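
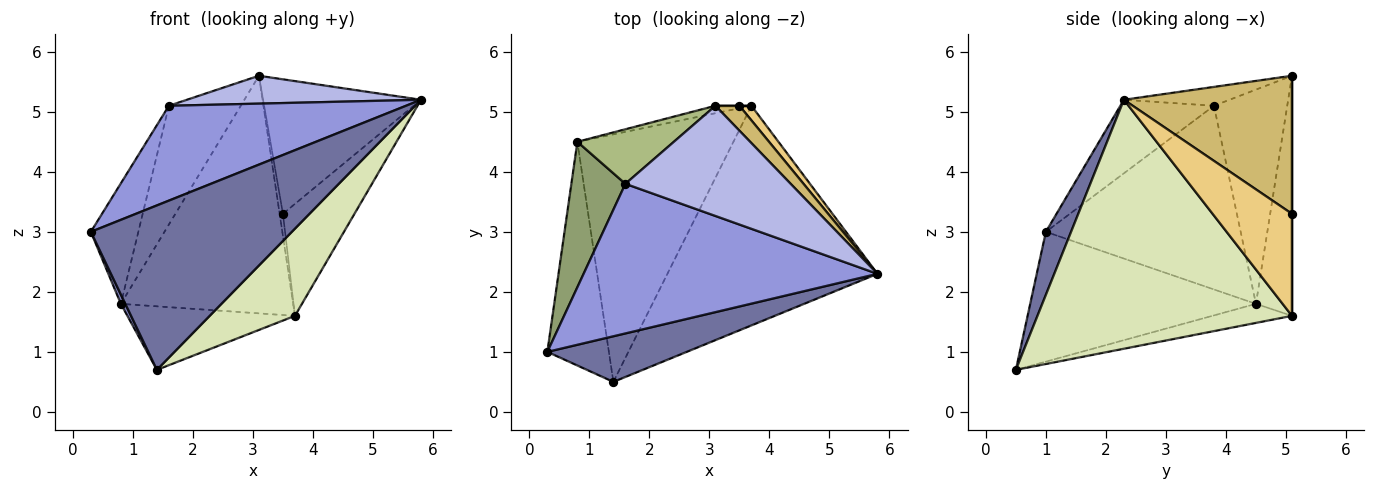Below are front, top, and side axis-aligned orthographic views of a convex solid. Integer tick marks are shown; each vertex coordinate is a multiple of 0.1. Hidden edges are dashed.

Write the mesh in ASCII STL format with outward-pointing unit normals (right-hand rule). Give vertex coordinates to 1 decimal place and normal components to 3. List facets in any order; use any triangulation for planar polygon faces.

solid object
 facet normal 0.120 -0.957 0.265
  outer loop
   vertex 1.4 0.5 0.7
   vertex 5.8 2.3 5.2
   vertex 0.3 1.0 3.0
  endloop
 endfacet
 facet normal -0.903 -0.018 -0.428
  outer loop
   vertex 0.8 4.5 1.8
   vertex 1.4 0.5 0.7
   vertex 0.3 1.0 3.0
  endloop
 endfacet
 facet normal -0.207 -0.524 0.826
  outer loop
   vertex 1.6 3.8 5.1
   vertex 0.3 1.0 3.0
   vertex 5.8 2.3 5.2
  endloop
 endfacet
 facet normal -0.110 -0.244 0.964
  outer loop
   vertex 1.6 3.8 5.1
   vertex 5.8 2.3 5.2
   vertex 3.1 5.1 5.6
  endloop
 endfacet
 facet normal -0.934 0.228 0.275
  outer loop
   vertex 1.6 3.8 5.1
   vertex 0.8 4.5 1.8
   vertex 0.3 1.0 3.0
  endloop
 endfacet
 facet normal -0.680 0.667 0.306
  outer loop
   vertex 1.6 3.8 5.1
   vertex 3.1 5.1 5.6
   vertex 0.8 4.5 1.8
  endloop
 endfacet
 facet normal -0.205 0.978 -0.031
  outer loop
   vertex 3.7 5.1 1.6
   vertex 0.8 4.5 1.8
   vertex 3.1 5.1 5.6
  endloop
 endfacet
 facet normal 0.740 -0.248 -0.625
  outer loop
   vertex 3.7 5.1 1.6
   vertex 5.8 2.3 5.2
   vertex 1.4 0.5 0.7
  endloop
 endfacet
 facet normal -0.117 0.247 -0.962
  outer loop
   vertex 3.7 5.1 1.6
   vertex 1.4 0.5 0.7
   vertex 0.8 4.5 1.8
  endloop
 endfacet
 facet normal 0.723 0.679 0.126
  outer loop
   vertex 3.5 5.1 3.3
   vertex 3.1 5.1 5.6
   vertex 5.8 2.3 5.2
  endloop
 endfacet
 facet normal 0.740 0.667 0.087
  outer loop
   vertex 3.5 5.1 3.3
   vertex 5.8 2.3 5.2
   vertex 3.7 5.1 1.6
  endloop
 endfacet
 facet normal 0.000 1.000 0.000
  outer loop
   vertex 3.5 5.1 3.3
   vertex 3.7 5.1 1.6
   vertex 3.1 5.1 5.6
  endloop
 endfacet
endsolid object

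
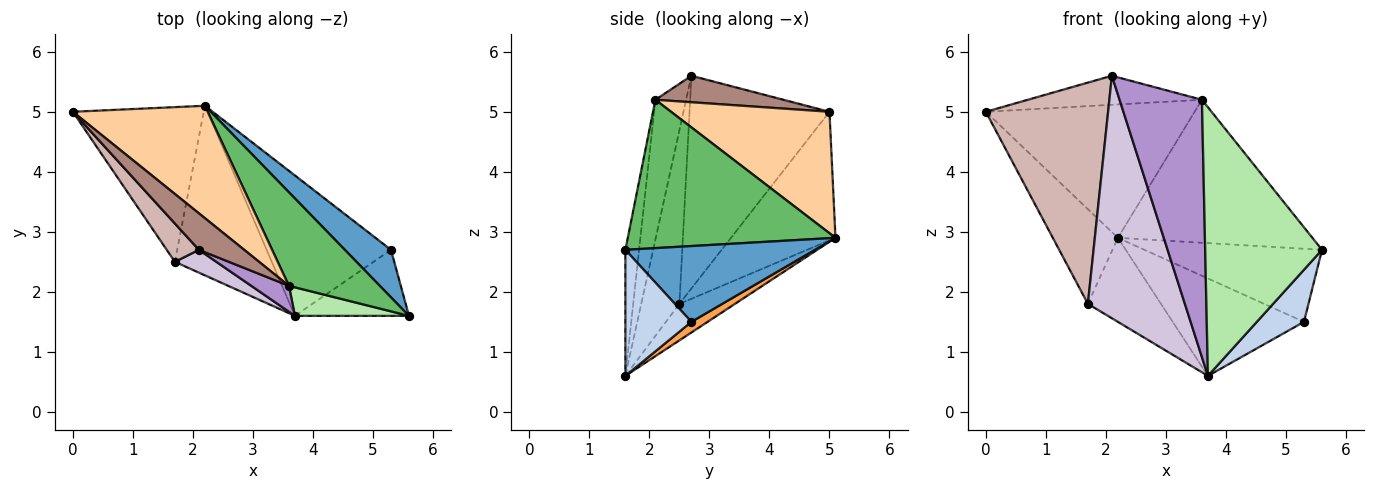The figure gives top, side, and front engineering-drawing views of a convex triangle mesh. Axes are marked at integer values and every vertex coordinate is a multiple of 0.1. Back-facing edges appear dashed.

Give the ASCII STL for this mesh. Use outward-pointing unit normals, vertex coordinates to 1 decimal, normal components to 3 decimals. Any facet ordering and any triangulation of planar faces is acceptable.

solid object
 facet normal 0.667 0.625 0.406
  outer loop
   vertex 5.3 2.7 1.5
   vertex 2.2 5.1 2.9
   vertex 5.6 1.6 2.7
  endloop
 endfacet
 facet normal 0.655 -0.468 -0.593
  outer loop
   vertex 5.3 2.7 1.5
   vertex 5.6 1.6 2.7
   vertex 3.7 1.6 0.6
  endloop
 endfacet
 facet normal 0.070 0.569 -0.820
  outer loop
   vertex 5.3 2.7 1.5
   vertex 3.7 1.6 0.6
   vertex 2.2 5.1 2.9
  endloop
 endfacet
 facet normal 0.502 0.661 0.557
  outer loop
   vertex 3.6 2.1 5.2
   vertex 2.2 5.1 2.9
   vertex 0.0 5.0 5.0
  endloop
 endfacet
 facet normal 0.666 0.624 0.408
  outer loop
   vertex 3.6 2.1 5.2
   vertex 5.6 1.6 2.7
   vertex 2.2 5.1 2.9
  endloop
 endfacet
 facet normal -0.116 -0.988 0.105
  outer loop
   vertex 3.6 2.1 5.2
   vertex 3.7 1.6 0.6
   vertex 5.6 1.6 2.7
  endloop
 endfacet
 facet normal -0.642 0.400 -0.654
  outer loop
   vertex 1.7 2.5 1.8
   vertex 0.0 5.0 5.0
   vertex 2.2 5.1 2.9
  endloop
 endfacet
 facet normal -0.320 0.421 -0.849
  outer loop
   vertex 1.7 2.5 1.8
   vertex 2.2 5.1 2.9
   vertex 3.7 1.6 0.6
  endloop
 endfacet
 facet normal -0.348 -0.933 0.094
  outer loop
   vertex 2.1 2.7 5.6
   vertex 3.7 1.6 0.6
   vertex 3.6 2.1 5.2
  endloop
 endfacet
 facet normal -0.365 -0.927 0.087
  outer loop
   vertex 2.1 2.7 5.6
   vertex 1.7 2.5 1.8
   vertex 3.7 1.6 0.6
  endloop
 endfacet
 facet normal 0.416 0.566 0.712
  outer loop
   vertex 2.1 2.7 5.6
   vertex 3.6 2.1 5.2
   vertex 0.0 5.0 5.0
  endloop
 endfacet
 facet normal -0.748 -0.654 0.113
  outer loop
   vertex 2.1 2.7 5.6
   vertex 0.0 5.0 5.0
   vertex 1.7 2.5 1.8
  endloop
 endfacet
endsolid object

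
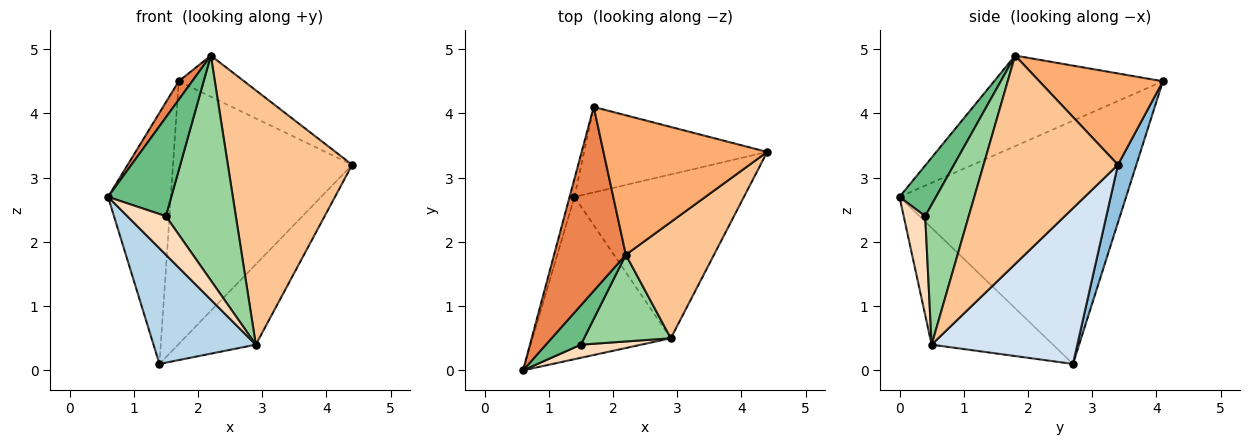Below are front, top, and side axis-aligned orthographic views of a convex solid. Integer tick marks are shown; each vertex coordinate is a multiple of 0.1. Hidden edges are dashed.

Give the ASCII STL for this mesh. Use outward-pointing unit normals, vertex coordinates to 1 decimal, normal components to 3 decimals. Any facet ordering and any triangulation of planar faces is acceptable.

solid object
 facet normal -0.964 0.267 -0.019
  outer loop
   vertex 1.4 2.7 0.1
   vertex 0.6 0.0 2.7
   vertex 1.7 4.1 4.5
  endloop
 endfacet
 facet normal 0.097 0.946 -0.308
  outer loop
   vertex 1.4 2.7 0.1
   vertex 1.7 4.1 4.5
   vertex 4.4 3.4 3.2
  endloop
 endfacet
 facet normal -0.567 -0.478 -0.671
  outer loop
   vertex 2.9 0.5 0.4
   vertex 0.6 0.0 2.7
   vertex 1.4 2.7 0.1
  endloop
 endfacet
 facet normal 0.636 0.340 -0.693
  outer loop
   vertex 2.9 0.5 0.4
   vertex 1.4 2.7 0.1
   vertex 4.4 3.4 3.2
  endloop
 endfacet
 facet normal -0.782 -0.062 0.620
  outer loop
   vertex 2.2 1.8 4.9
   vertex 1.7 4.1 4.5
   vertex 0.6 0.0 2.7
  endloop
 endfacet
 facet normal 0.472 0.250 0.846
  outer loop
   vertex 2.2 1.8 4.9
   vertex 4.4 3.4 3.2
   vertex 1.7 4.1 4.5
  endloop
 endfacet
 facet normal 0.701 -0.649 0.296
  outer loop
   vertex 2.2 1.8 4.9
   vertex 2.9 0.5 0.4
   vertex 4.4 3.4 3.2
  endloop
 endfacet
 facet normal 0.467 -0.837 0.285
  outer loop
   vertex 1.5 0.4 2.4
   vertex 0.6 0.0 2.7
   vertex 2.9 0.5 0.4
  endloop
 endfacet
 facet normal 0.473 -0.819 0.326
  outer loop
   vertex 1.5 0.4 2.4
   vertex 2.2 1.8 4.9
   vertex 0.6 0.0 2.7
  endloop
 endfacet
 facet normal 0.502 -0.807 0.311
  outer loop
   vertex 1.5 0.4 2.4
   vertex 2.9 0.5 0.4
   vertex 2.2 1.8 4.9
  endloop
 endfacet
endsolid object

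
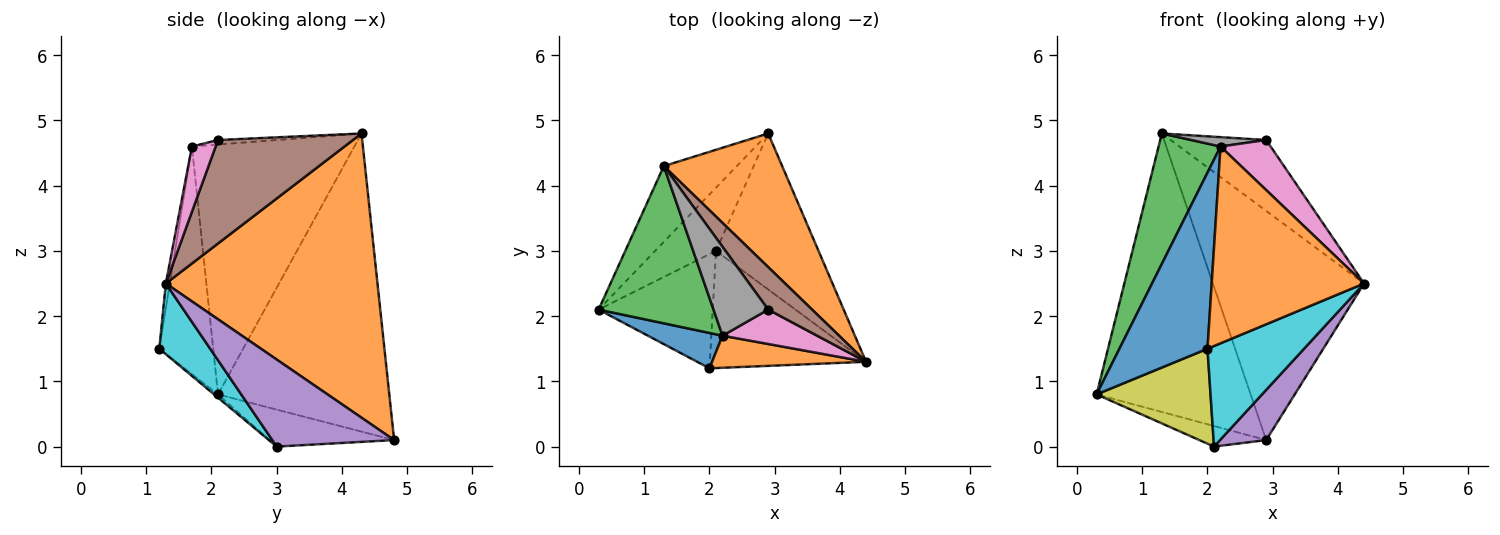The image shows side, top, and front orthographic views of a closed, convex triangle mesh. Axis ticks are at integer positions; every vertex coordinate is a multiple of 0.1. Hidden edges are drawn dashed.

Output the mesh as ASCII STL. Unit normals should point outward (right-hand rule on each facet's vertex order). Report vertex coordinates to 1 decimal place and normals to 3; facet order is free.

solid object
 facet normal -0.731 0.658 -0.179
  outer loop
   vertex 1.3 4.3 4.8
   vertex 2.9 4.8 0.1
   vertex 0.3 2.1 0.8
  endloop
 endfacet
 facet normal 0.771 0.550 0.321
  outer loop
   vertex 1.3 4.3 4.8
   vertex 4.4 1.3 2.5
   vertex 2.9 4.8 0.1
  endloop
 endfacet
 facet normal -0.858 -0.328 0.395
  outer loop
   vertex 2.2 1.7 4.6
   vertex 1.3 4.3 4.8
   vertex 0.3 2.1 0.8
  endloop
 endfacet
 facet normal -0.500 0.268 -0.824
  outer loop
   vertex 2.1 3.0 0.0
   vertex 0.3 2.1 0.8
   vertex 2.9 4.8 0.1
  endloop
 endfacet
 facet normal 0.629 -0.238 -0.740
  outer loop
   vertex 2.1 3.0 0.0
   vertex 2.9 4.8 0.1
   vertex 4.4 1.3 2.5
  endloop
 endfacet
 facet normal 0.771 0.546 0.327
  outer loop
   vertex 2.9 2.1 4.7
   vertex 4.4 1.3 2.5
   vertex 1.3 4.3 4.8
  endloop
 endfacet
 facet normal 0.364 -0.768 0.527
  outer loop
   vertex 2.9 2.1 4.7
   vertex 2.2 1.7 4.6
   vertex 4.4 1.3 2.5
  endloop
 endfacet
 facet normal -0.082 -0.105 0.991
  outer loop
   vertex 2.9 2.1 4.7
   vertex 1.3 4.3 4.8
   vertex 2.2 1.7 4.6
  endloop
 endfacet
 facet normal -0.022 -0.639 -0.769
  outer loop
   vertex 2.0 1.2 1.5
   vertex 0.3 2.1 0.8
   vertex 2.1 3.0 0.0
  endloop
 endfacet
 facet normal 0.325 -0.616 -0.718
  outer loop
   vertex 2.0 1.2 1.5
   vertex 2.1 3.0 0.0
   vertex 4.4 1.3 2.5
  endloop
 endfacet
 facet normal -0.515 -0.841 0.169
  outer loop
   vertex 2.0 1.2 1.5
   vertex 2.2 1.7 4.6
   vertex 0.3 2.1 0.8
  endloop
 endfacet
 facet normal -0.026 -0.987 0.161
  outer loop
   vertex 2.0 1.2 1.5
   vertex 4.4 1.3 2.5
   vertex 2.2 1.7 4.6
  endloop
 endfacet
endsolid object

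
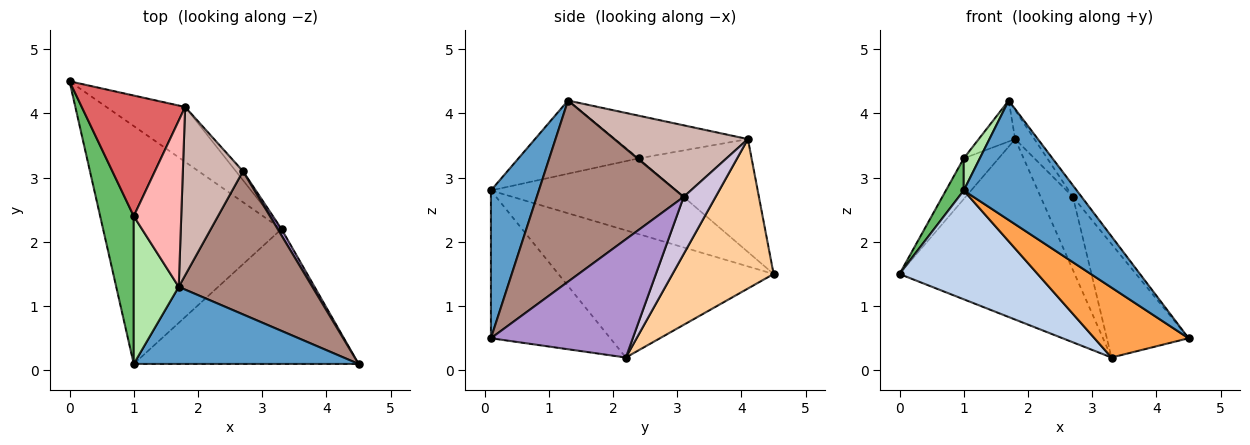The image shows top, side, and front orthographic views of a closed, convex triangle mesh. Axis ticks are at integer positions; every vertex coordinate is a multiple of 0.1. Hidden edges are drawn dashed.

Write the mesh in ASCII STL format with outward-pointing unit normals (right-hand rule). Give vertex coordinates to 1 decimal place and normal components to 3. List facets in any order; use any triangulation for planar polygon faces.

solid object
 facet normal 0.336 -0.792 0.511
  outer loop
   vertex 1.0 0.1 2.8
   vertex 4.5 0.1 0.5
   vertex 1.7 1.3 4.2
  endloop
 endfacet
 facet normal -0.544 -0.349 -0.763
  outer loop
   vertex 1.0 0.1 2.8
   vertex 0.0 4.5 1.5
   vertex 3.3 2.2 0.2
  endloop
 endfacet
 facet normal -0.504 -0.398 -0.767
  outer loop
   vertex 1.0 0.1 2.8
   vertex 3.3 2.2 0.2
   vertex 4.5 0.1 0.5
  endloop
 endfacet
 facet normal 0.483 0.838 -0.255
  outer loop
   vertex 1.8 4.1 3.6
   vertex 3.3 2.2 0.2
   vertex 0.0 4.5 1.5
  endloop
 endfacet
 facet normal -0.911 -0.088 0.404
  outer loop
   vertex 1.0 2.4 3.3
   vertex 0.0 4.5 1.5
   vertex 1.0 0.1 2.8
  endloop
 endfacet
 facet normal -0.847 -0.113 0.520
  outer loop
   vertex 1.0 2.4 3.3
   vertex 1.0 0.1 2.8
   vertex 1.7 1.3 4.2
  endloop
 endfacet
 facet normal -0.719 0.222 0.659
  outer loop
   vertex 1.0 2.4 3.3
   vertex 1.8 4.1 3.6
   vertex 0.0 4.5 1.5
  endloop
 endfacet
 facet normal -0.657 0.180 0.732
  outer loop
   vertex 1.0 2.4 3.3
   vertex 1.7 1.3 4.2
   vertex 1.8 4.1 3.6
  endloop
 endfacet
 facet normal 0.866 0.499 0.028
  outer loop
   vertex 2.7 3.1 2.7
   vertex 4.5 0.1 0.5
   vertex 3.3 2.2 0.2
  endloop
 endfacet
 facet normal 0.700 0.709 -0.087
  outer loop
   vertex 2.7 3.1 2.7
   vertex 3.3 2.2 0.2
   vertex 1.8 4.1 3.6
  endloop
 endfacet
 facet normal 0.804 0.048 0.593
  outer loop
   vertex 2.7 3.1 2.7
   vertex 1.7 1.3 4.2
   vertex 4.5 0.1 0.5
  endloop
 endfacet
 facet normal 0.761 0.110 0.639
  outer loop
   vertex 2.7 3.1 2.7
   vertex 1.8 4.1 3.6
   vertex 1.7 1.3 4.2
  endloop
 endfacet
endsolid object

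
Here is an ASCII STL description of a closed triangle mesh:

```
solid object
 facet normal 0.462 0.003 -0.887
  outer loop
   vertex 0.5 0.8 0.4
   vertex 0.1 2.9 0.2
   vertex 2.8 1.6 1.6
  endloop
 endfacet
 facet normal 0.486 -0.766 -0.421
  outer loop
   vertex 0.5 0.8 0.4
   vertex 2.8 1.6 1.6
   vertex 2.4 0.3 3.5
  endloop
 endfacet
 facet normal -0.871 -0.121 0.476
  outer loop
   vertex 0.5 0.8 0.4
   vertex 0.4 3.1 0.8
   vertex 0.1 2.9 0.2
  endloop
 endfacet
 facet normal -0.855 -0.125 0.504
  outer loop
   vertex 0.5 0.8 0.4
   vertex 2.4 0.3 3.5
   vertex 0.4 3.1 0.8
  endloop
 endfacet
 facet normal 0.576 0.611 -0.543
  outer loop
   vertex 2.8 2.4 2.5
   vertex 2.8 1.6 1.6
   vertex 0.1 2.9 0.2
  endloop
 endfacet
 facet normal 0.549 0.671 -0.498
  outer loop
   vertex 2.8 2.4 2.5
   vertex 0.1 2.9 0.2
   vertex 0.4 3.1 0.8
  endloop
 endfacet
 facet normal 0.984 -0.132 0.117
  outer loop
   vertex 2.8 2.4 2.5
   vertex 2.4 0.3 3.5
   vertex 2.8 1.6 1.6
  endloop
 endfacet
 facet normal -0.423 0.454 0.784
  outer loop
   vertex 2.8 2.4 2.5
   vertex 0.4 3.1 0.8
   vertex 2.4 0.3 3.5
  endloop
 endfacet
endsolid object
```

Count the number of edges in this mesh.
12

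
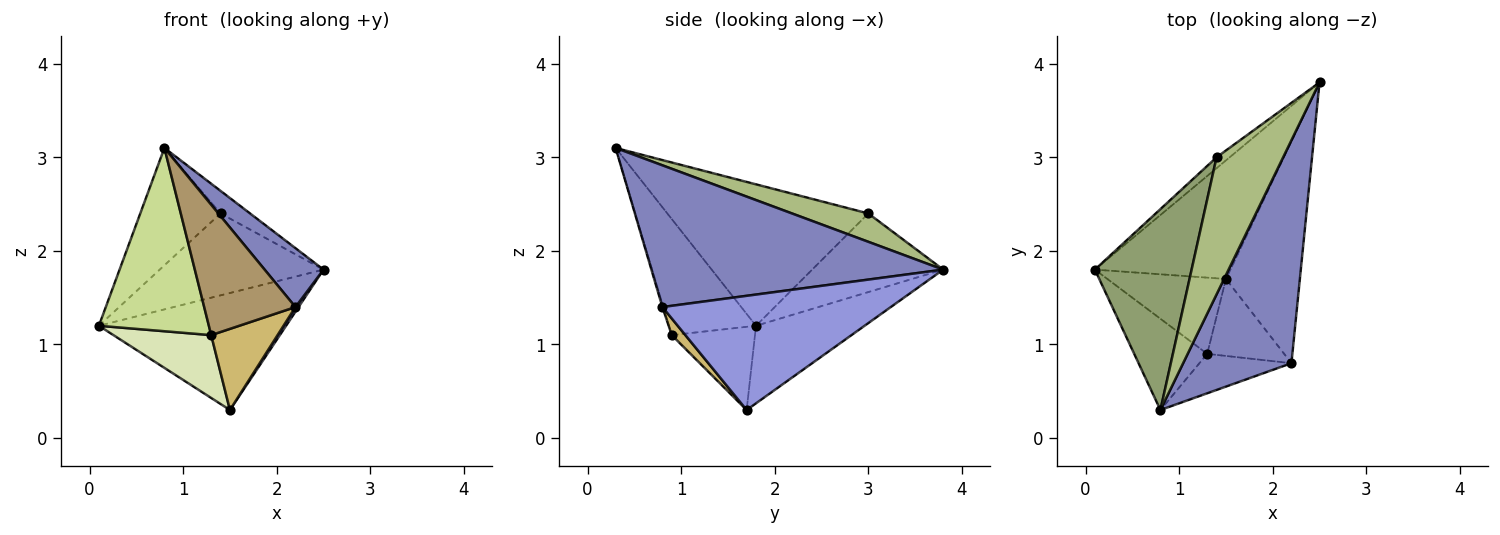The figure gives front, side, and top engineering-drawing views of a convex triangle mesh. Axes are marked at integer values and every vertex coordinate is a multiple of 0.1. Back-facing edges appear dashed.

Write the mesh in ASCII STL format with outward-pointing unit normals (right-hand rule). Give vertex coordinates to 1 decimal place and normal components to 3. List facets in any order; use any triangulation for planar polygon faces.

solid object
 facet normal -0.377 0.650 -0.659
  outer loop
   vertex 1.5 1.7 0.3
   vertex 0.1 1.8 1.2
   vertex 2.5 3.8 1.8
  endloop
 endfacet
 facet normal 0.785 -0.158 0.600
  outer loop
   vertex 2.2 0.8 1.4
   vertex 2.5 3.8 1.8
   vertex 0.8 0.3 3.1
  endloop
 endfacet
 facet normal 0.839 -0.011 -0.544
  outer loop
   vertex 2.2 0.8 1.4
   vertex 1.5 1.7 0.3
   vertex 2.5 3.8 1.8
  endloop
 endfacet
 facet normal -0.621 0.777 -0.104
  outer loop
   vertex 1.4 3.0 2.4
   vertex 2.5 3.8 1.8
   vertex 0.1 1.8 1.2
  endloop
 endfacet
 facet normal -0.784 0.313 0.536
  outer loop
   vertex 1.4 3.0 2.4
   vertex 0.1 1.8 1.2
   vertex 0.8 0.3 3.1
  endloop
 endfacet
 facet normal 0.387 0.150 0.910
  outer loop
   vertex 1.4 3.0 2.4
   vertex 0.8 0.3 3.1
   vertex 2.5 3.8 1.8
  endloop
 endfacet
 facet normal -0.578 -0.730 -0.364
  outer loop
   vertex 1.3 0.9 1.1
   vertex 0.8 0.3 3.1
   vertex 0.1 1.8 1.2
  endloop
 endfacet
 facet normal -0.476 -0.559 -0.678
  outer loop
   vertex 1.3 0.9 1.1
   vertex 0.1 1.8 1.2
   vertex 1.5 1.7 0.3
  endloop
 endfacet
 facet normal -0.010 -0.957 -0.290
  outer loop
   vertex 1.3 0.9 1.1
   vertex 2.2 0.8 1.4
   vertex 0.8 0.3 3.1
  endloop
 endfacet
 facet normal 0.147 -0.718 -0.681
  outer loop
   vertex 1.3 0.9 1.1
   vertex 1.5 1.7 0.3
   vertex 2.2 0.8 1.4
  endloop
 endfacet
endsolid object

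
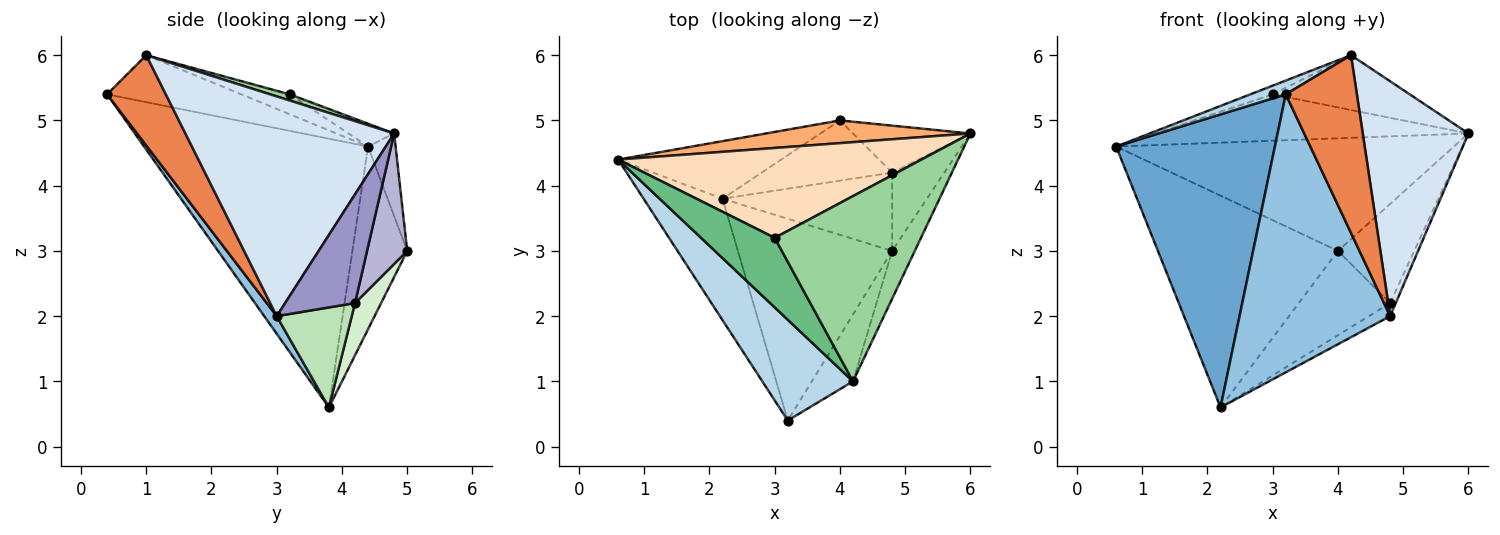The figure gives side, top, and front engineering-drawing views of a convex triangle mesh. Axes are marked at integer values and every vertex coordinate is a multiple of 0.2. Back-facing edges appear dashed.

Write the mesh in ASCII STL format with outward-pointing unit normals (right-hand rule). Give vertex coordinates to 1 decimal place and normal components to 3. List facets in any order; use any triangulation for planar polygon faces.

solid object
 facet normal -0.793 -0.562 -0.233
  outer loop
   vertex 2.2 3.8 0.6
   vertex 3.2 0.4 5.4
   vertex 0.6 4.4 4.6
  endloop
 endfacet
 facet normal 0.067 -0.808 -0.586
  outer loop
   vertex 4.8 3.0 2.0
   vertex 3.2 0.4 5.4
   vertex 2.2 3.8 0.6
  endloop
 endfacet
 facet normal -0.457 -0.120 0.881
  outer loop
   vertex 4.2 1.0 6.0
   vertex 0.6 4.4 4.6
   vertex 3.2 0.4 5.4
  endloop
 endfacet
 facet normal 0.888 -0.450 -0.092
  outer loop
   vertex 4.2 1.0 6.0
   vertex 4.8 3.0 2.0
   vertex 6.0 4.8 4.8
  endloop
 endfacet
 facet normal 0.611 -0.741 -0.279
  outer loop
   vertex 4.2 1.0 6.0
   vertex 3.2 0.4 5.4
   vertex 4.8 3.0 2.0
  endloop
 endfacet
 facet normal -0.080 0.977 0.197
  outer loop
   vertex 4.0 5.0 3.0
   vertex 0.6 4.4 4.6
   vertex 6.0 4.8 4.8
  endloop
 endfacet
 facet normal -0.282 0.926 -0.252
  outer loop
   vertex 4.0 5.0 3.0
   vertex 2.2 3.8 0.6
   vertex 0.6 4.4 4.6
  endloop
 endfacet
 facet normal -0.067 0.458 0.887
  outer loop
   vertex 3.0 3.2 5.4
   vertex 6.0 4.8 4.8
   vertex 0.6 4.4 4.6
  endloop
 endfacet
 facet normal -0.260 0.120 0.958
  outer loop
   vertex 3.0 3.2 5.4
   vertex 0.6 4.4 4.6
   vertex 4.2 1.0 6.0
  endloop
 endfacet
 facet normal 0.040 0.283 0.958
  outer loop
   vertex 3.0 3.2 5.4
   vertex 4.2 1.0 6.0
   vertex 6.0 4.8 4.8
  endloop
 endfacet
 facet normal 0.503 0.142 -0.853
  outer loop
   vertex 4.8 4.2 2.2
   vertex 4.8 3.0 2.0
   vertex 2.2 3.8 0.6
  endloop
 endfacet
 facet normal 0.226 0.793 -0.566
  outer loop
   vertex 4.8 4.2 2.2
   vertex 2.2 3.8 0.6
   vertex 4.0 5.0 3.0
  endloop
 endfacet
 facet normal 0.899 0.072 -0.432
  outer loop
   vertex 4.8 4.2 2.2
   vertex 6.0 4.8 4.8
   vertex 4.8 3.0 2.0
  endloop
 endfacet
 facet normal 0.430 0.816 -0.387
  outer loop
   vertex 4.8 4.2 2.2
   vertex 4.0 5.0 3.0
   vertex 6.0 4.8 4.8
  endloop
 endfacet
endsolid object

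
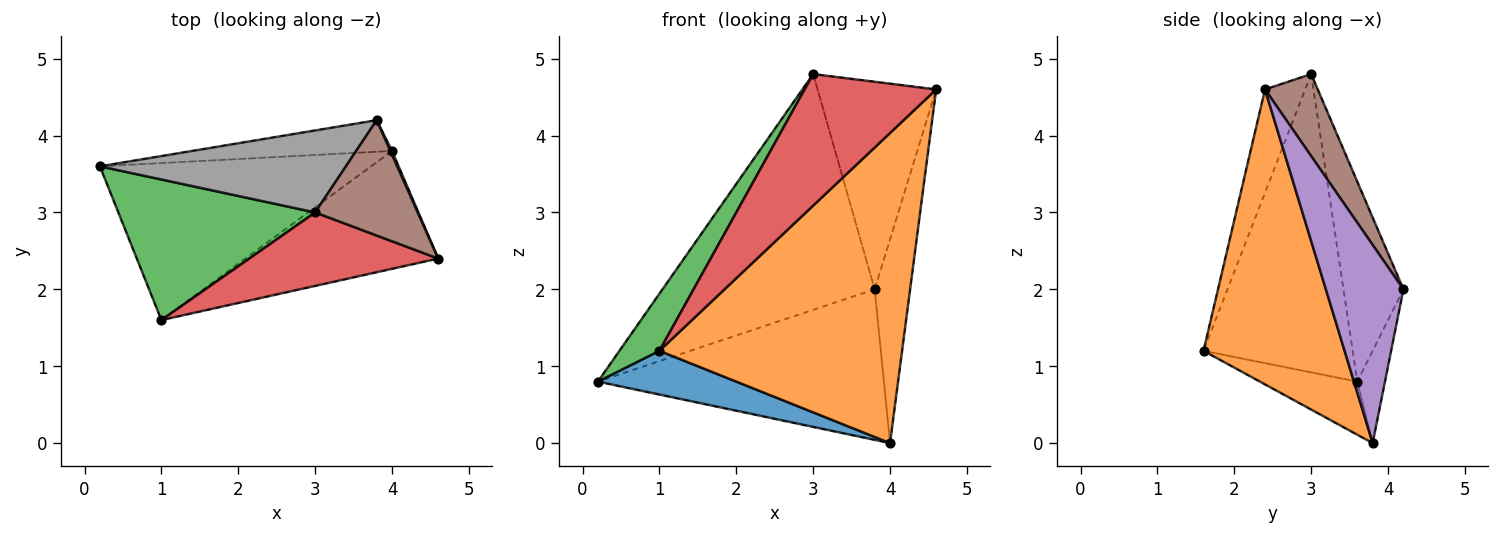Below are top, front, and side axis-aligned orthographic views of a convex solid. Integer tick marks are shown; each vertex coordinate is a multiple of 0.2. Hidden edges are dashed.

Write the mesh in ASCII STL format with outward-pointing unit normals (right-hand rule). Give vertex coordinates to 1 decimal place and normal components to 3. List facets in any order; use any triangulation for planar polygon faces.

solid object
 facet normal -0.185 -0.264 -0.947
  outer loop
   vertex 4.0 3.8 0.0
   vertex 1.0 1.6 1.2
   vertex 0.2 3.6 0.8
  endloop
 endfacet
 facet normal 0.477 -0.821 -0.312
  outer loop
   vertex 4.0 3.8 0.0
   vertex 4.6 2.4 4.6
   vertex 1.0 1.6 1.2
  endloop
 endfacet
 facet normal -0.815 -0.218 0.537
  outer loop
   vertex 3.0 3.0 4.8
   vertex 0.2 3.6 0.8
   vertex 1.0 1.6 1.2
  endloop
 endfacet
 facet normal -0.257 -0.844 0.471
  outer loop
   vertex 3.0 3.0 4.8
   vertex 1.0 1.6 1.2
   vertex 4.6 2.4 4.6
  endloop
 endfacet
 facet normal 0.910 0.416 0.008
  outer loop
   vertex 3.8 4.2 2.0
   vertex 4.6 2.4 4.6
   vertex 4.0 3.8 0.0
  endloop
 endfacet
 facet normal 0.362 0.815 0.453
  outer loop
   vertex 3.8 4.2 2.0
   vertex 3.0 3.0 4.8
   vertex 4.6 2.4 4.6
  endloop
 endfacet
 facet normal -0.094 0.974 -0.204
  outer loop
   vertex 3.8 4.2 2.0
   vertex 4.0 3.8 0.0
   vertex 0.2 3.6 0.8
  endloop
 endfacet
 facet normal -0.258 0.913 0.317
  outer loop
   vertex 3.8 4.2 2.0
   vertex 0.2 3.6 0.8
   vertex 3.0 3.0 4.8
  endloop
 endfacet
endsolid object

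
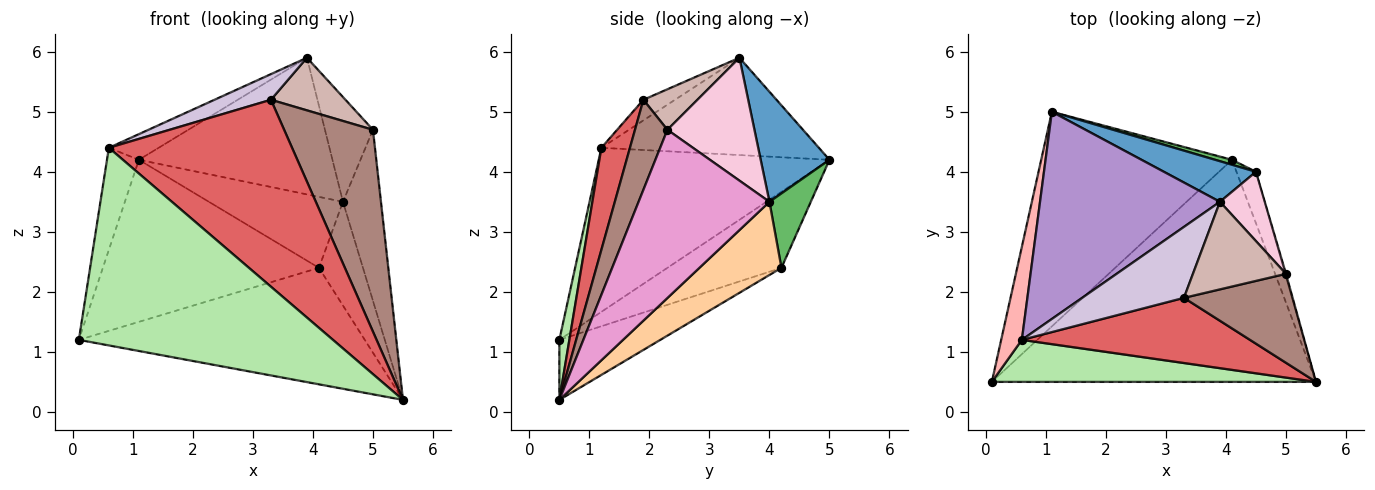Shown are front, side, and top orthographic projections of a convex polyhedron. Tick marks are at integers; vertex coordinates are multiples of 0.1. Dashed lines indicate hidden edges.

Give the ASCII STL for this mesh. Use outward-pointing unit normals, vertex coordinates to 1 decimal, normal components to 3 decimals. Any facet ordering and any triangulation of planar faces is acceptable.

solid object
 facet normal 0.322 0.907 0.270
  outer loop
   vertex 4.5 4.0 3.5
   vertex 1.1 5.0 4.2
   vertex 3.9 3.5 5.9
  endloop
 endfacet
 facet normal -0.162 0.458 -0.874
  outer loop
   vertex 4.1 4.2 2.4
   vertex 5.5 0.5 0.2
   vertex 0.1 0.5 1.2
  endloop
 endfacet
 facet normal -0.303 0.574 -0.760
  outer loop
   vertex 4.1 4.2 2.4
   vertex 0.1 0.5 1.2
   vertex 1.1 5.0 4.2
  endloop
 endfacet
 facet normal 0.858 0.460 -0.228
  outer loop
   vertex 4.1 4.2 2.4
   vertex 4.5 4.0 3.5
   vertex 5.5 0.5 0.2
  endloop
 endfacet
 facet normal 0.294 0.953 0.066
  outer loop
   vertex 4.1 4.2 2.4
   vertex 1.1 5.0 4.2
   vertex 4.5 4.0 3.5
  endloop
 endfacet
 facet normal 0.038 -0.977 0.208
  outer loop
   vertex 0.6 1.2 4.4
   vertex 0.1 0.5 1.2
   vertex 5.5 0.5 0.2
  endloop
 endfacet
 facet normal 0.146 -0.934 0.326
  outer loop
   vertex 0.6 1.2 4.4
   vertex 5.5 0.5 0.2
   vertex 3.3 1.9 5.2
  endloop
 endfacet
 facet normal -0.983 0.136 0.124
  outer loop
   vertex 0.6 1.2 4.4
   vertex 1.1 5.0 4.2
   vertex 0.1 0.5 1.2
  endloop
 endfacet
 facet normal -0.473 0.108 0.874
  outer loop
   vertex 0.6 1.2 4.4
   vertex 3.9 3.5 5.9
   vertex 1.1 5.0 4.2
  endloop
 endfacet
 facet normal -0.187 -0.334 0.924
  outer loop
   vertex 0.6 1.2 4.4
   vertex 3.3 1.9 5.2
   vertex 3.9 3.5 5.9
  endloop
 endfacet
 facet normal 0.317 -0.868 0.382
  outer loop
   vertex 5.0 2.3 4.7
   vertex 3.3 1.9 5.2
   vertex 5.5 0.5 0.2
  endloop
 endfacet
 facet normal 0.350 -0.482 0.803
  outer loop
   vertex 5.0 2.3 4.7
   vertex 3.9 3.5 5.9
   vertex 3.3 1.9 5.2
  endloop
 endfacet
 facet normal 0.960 0.279 -0.005
  outer loop
   vertex 5.0 2.3 4.7
   vertex 5.5 0.5 0.2
   vertex 4.5 4.0 3.5
  endloop
 endfacet
 facet normal 0.834 0.460 0.304
  outer loop
   vertex 5.0 2.3 4.7
   vertex 4.5 4.0 3.5
   vertex 3.9 3.5 5.9
  endloop
 endfacet
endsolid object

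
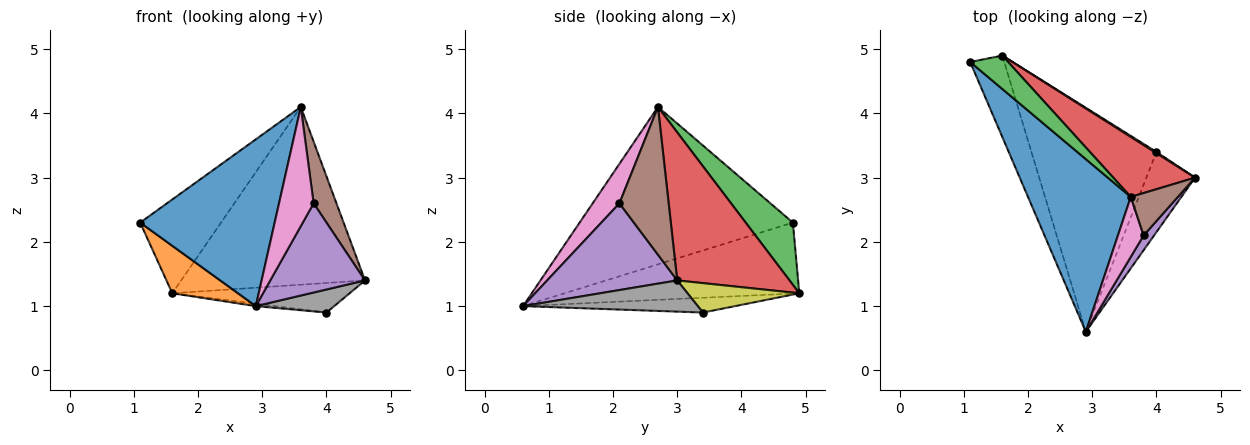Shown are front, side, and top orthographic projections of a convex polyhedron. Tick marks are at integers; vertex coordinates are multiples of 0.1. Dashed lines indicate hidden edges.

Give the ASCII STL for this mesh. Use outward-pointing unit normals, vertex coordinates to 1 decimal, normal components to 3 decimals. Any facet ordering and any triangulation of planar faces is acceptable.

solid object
 facet normal -0.740 -0.467 0.484
  outer loop
   vertex 3.6 2.7 4.1
   vertex 1.1 4.8 2.3
   vertex 2.9 0.6 1.0
  endloop
 endfacet
 facet normal -0.874 -0.245 -0.420
  outer loop
   vertex 1.6 4.9 1.2
   vertex 2.9 0.6 1.0
   vertex 1.1 4.8 2.3
  endloop
 endfacet
 facet normal 0.482 0.826 0.294
  outer loop
   vertex 1.6 4.9 1.2
   vertex 1.1 4.8 2.3
   vertex 3.6 2.7 4.1
  endloop
 endfacet
 facet normal 0.501 0.820 0.277
  outer loop
   vertex 1.6 4.9 1.2
   vertex 3.6 2.7 4.1
   vertex 4.6 3.0 1.4
  endloop
 endfacet
 facet normal 0.805 -0.586 0.097
  outer loop
   vertex 3.8 2.1 2.6
   vertex 2.9 0.6 1.0
   vertex 4.6 3.0 1.4
  endloop
 endfacet
 facet normal 0.871 -0.404 0.278
  outer loop
   vertex 3.8 2.1 2.6
   vertex 4.6 3.0 1.4
   vertex 3.6 2.7 4.1
  endloop
 endfacet
 facet normal 0.568 -0.735 0.370
  outer loop
   vertex 3.8 2.1 2.6
   vertex 3.6 2.7 4.1
   vertex 2.9 0.6 1.0
  endloop
 endfacet
 facet normal 0.525 -0.235 -0.818
  outer loop
   vertex 4.0 3.4 0.9
   vertex 4.6 3.0 1.4
   vertex 2.9 0.6 1.0
  endloop
 endfacet
 facet normal 0.533 0.845 0.037
  outer loop
   vertex 4.0 3.4 0.9
   vertex 1.6 4.9 1.2
   vertex 4.6 3.0 1.4
  endloop
 endfacet
 facet normal -0.117 0.011 -0.993
  outer loop
   vertex 4.0 3.4 0.9
   vertex 2.9 0.6 1.0
   vertex 1.6 4.9 1.2
  endloop
 endfacet
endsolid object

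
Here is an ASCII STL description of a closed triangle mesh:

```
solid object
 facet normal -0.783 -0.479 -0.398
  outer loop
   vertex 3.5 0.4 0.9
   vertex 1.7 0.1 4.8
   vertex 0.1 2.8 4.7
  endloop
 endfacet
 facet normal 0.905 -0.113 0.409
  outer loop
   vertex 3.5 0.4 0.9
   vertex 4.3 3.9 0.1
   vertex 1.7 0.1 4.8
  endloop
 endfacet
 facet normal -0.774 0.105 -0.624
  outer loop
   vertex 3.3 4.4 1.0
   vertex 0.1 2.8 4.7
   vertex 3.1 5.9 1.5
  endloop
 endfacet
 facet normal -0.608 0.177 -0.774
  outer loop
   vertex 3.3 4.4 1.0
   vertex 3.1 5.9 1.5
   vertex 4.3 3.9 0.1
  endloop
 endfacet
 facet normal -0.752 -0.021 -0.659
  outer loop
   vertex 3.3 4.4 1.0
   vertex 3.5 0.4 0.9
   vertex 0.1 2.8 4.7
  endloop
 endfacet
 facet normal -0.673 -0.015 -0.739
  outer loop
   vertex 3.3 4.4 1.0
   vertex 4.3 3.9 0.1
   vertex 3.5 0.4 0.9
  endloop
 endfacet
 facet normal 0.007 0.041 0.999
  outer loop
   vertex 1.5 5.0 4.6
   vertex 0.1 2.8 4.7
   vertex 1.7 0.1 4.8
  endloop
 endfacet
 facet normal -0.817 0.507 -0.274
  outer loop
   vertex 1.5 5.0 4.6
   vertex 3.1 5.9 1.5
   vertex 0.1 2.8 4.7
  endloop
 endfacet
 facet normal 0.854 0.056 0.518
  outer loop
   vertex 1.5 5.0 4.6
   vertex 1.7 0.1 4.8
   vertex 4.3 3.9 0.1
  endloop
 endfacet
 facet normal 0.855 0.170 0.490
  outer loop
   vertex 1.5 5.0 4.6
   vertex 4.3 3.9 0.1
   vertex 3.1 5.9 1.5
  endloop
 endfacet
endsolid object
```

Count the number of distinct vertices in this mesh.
7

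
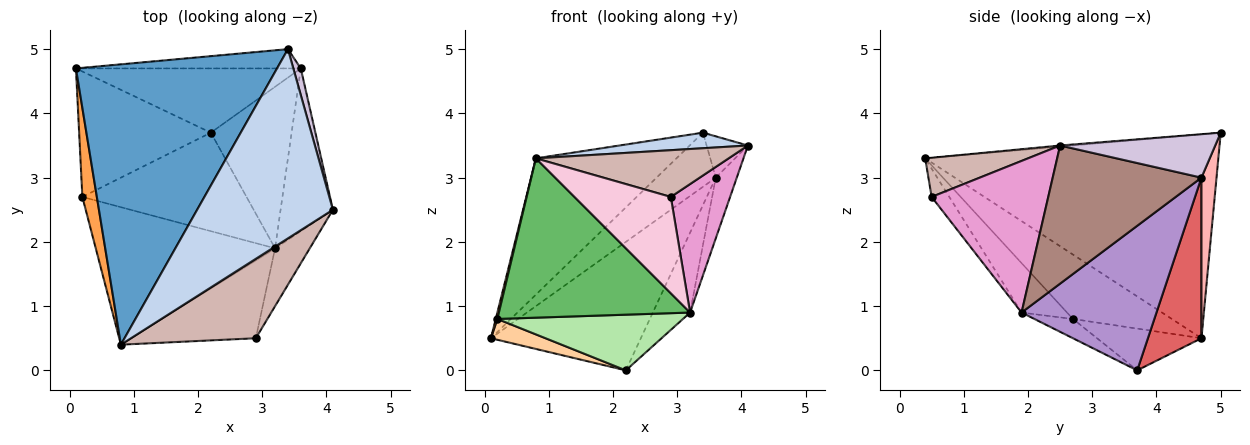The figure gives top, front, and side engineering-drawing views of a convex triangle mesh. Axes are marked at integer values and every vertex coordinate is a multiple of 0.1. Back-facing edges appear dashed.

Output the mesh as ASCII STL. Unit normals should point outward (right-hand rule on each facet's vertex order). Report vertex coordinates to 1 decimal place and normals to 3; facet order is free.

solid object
 facet normal -0.674 0.323 0.665
  outer loop
   vertex 3.4 5.0 3.7
   vertex 0.1 4.7 0.5
   vertex 0.8 0.4 3.3
  endloop
 endfacet
 facet normal -0.008 -0.082 0.997
  outer loop
   vertex 3.4 5.0 3.7
   vertex 0.8 0.4 3.3
   vertex 4.1 2.5 3.5
  endloop
 endfacet
 facet normal -0.975 -0.016 0.220
  outer loop
   vertex 0.2 2.7 0.8
   vertex 0.8 0.4 3.3
   vertex 0.1 4.7 0.5
  endloop
 endfacet
 facet normal -0.299 -0.156 -0.942
  outer loop
   vertex 0.2 2.7 0.8
   vertex 0.1 4.7 0.5
   vertex 2.2 3.7 0.0
  endloop
 endfacet
 facet normal -0.177 -0.745 -0.643
  outer loop
   vertex 3.2 1.9 0.9
   vertex 0.8 0.4 3.3
   vertex 0.2 2.7 0.8
  endloop
 endfacet
 facet normal -0.102 -0.490 -0.866
  outer loop
   vertex 3.2 1.9 0.9
   vertex 0.2 2.7 0.8
   vertex 2.2 3.7 0.0
  endloop
 endfacet
 facet normal 0.304 0.852 -0.426
  outer loop
   vertex 3.6 4.7 3.0
   vertex 2.2 3.7 0.0
   vertex 0.1 4.7 0.5
  endloop
 endfacet
 facet normal 0.233 0.916 -0.326
  outer loop
   vertex 3.6 4.7 3.0
   vertex 0.1 4.7 0.5
   vertex 3.4 5.0 3.7
  endloop
 endfacet
 facet normal 0.849 0.234 -0.474
  outer loop
   vertex 3.6 4.7 3.0
   vertex 3.2 1.9 0.9
   vertex 2.2 3.7 0.0
  endloop
 endfacet
 facet normal 0.953 0.254 0.164
  outer loop
   vertex 3.6 4.7 3.0
   vertex 3.4 5.0 3.7
   vertex 4.1 2.5 3.5
  endloop
 endfacet
 facet normal 0.927 0.131 -0.351
  outer loop
   vertex 3.6 4.7 3.0
   vertex 4.1 2.5 3.5
   vertex 3.2 1.9 0.9
  endloop
 endfacet
 facet normal 0.261 -0.489 0.832
  outer loop
   vertex 2.9 0.5 2.7
   vertex 4.1 2.5 3.5
   vertex 0.8 0.4 3.3
  endloop
 endfacet
 facet normal 0.873 -0.444 -0.200
  outer loop
   vertex 2.9 0.5 2.7
   vertex 3.2 1.9 0.9
   vertex 4.1 2.5 3.5
  endloop
 endfacet
 facet normal -0.141 -0.770 -0.622
  outer loop
   vertex 2.9 0.5 2.7
   vertex 0.8 0.4 3.3
   vertex 3.2 1.9 0.9
  endloop
 endfacet
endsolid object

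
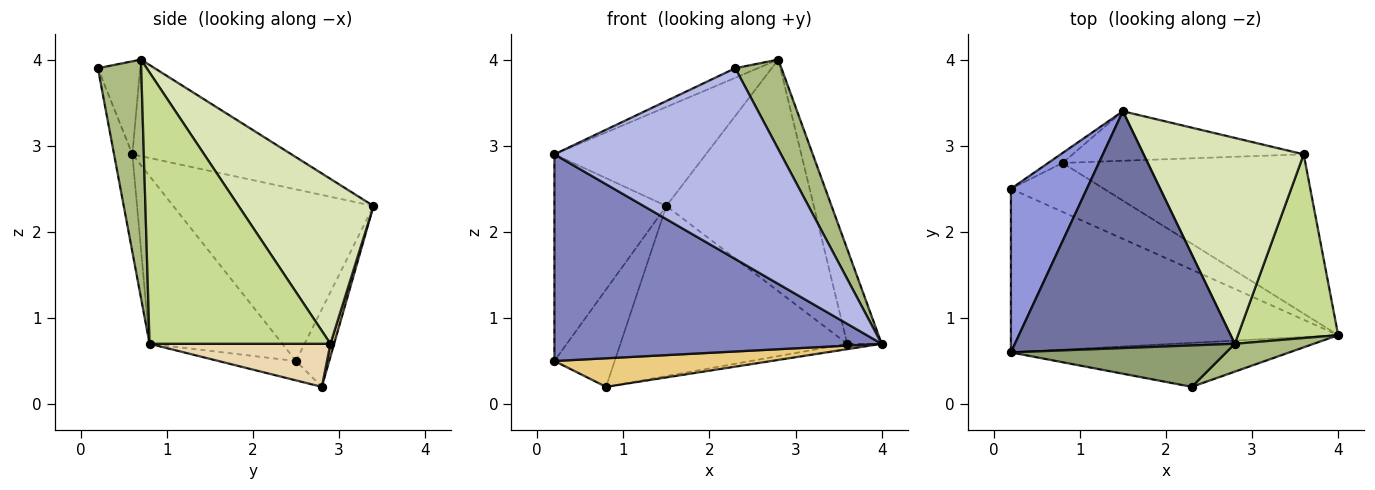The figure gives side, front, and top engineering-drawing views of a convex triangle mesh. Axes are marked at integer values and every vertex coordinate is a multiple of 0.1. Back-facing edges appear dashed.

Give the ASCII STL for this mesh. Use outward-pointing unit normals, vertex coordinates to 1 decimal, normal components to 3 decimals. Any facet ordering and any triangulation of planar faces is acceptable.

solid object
 facet normal -0.376 0.358 0.855
  outer loop
   vertex 2.8 0.7 4.0
   vertex 1.5 3.4 2.3
   vertex 0.2 0.6 2.9
  endloop
 endfacet
 facet normal -0.303 -0.747 -0.591
  outer loop
   vertex 0.2 2.5 0.5
   vertex 4.0 0.8 0.7
   vertex 0.2 0.6 2.9
  endloop
 endfacet
 facet normal -0.814 0.455 0.360
  outer loop
   vertex 0.2 2.5 0.5
   vertex 0.2 0.6 2.9
   vertex 1.5 3.4 2.3
  endloop
 endfacet
 facet normal -0.078 -0.971 -0.224
  outer loop
   vertex 2.3 0.2 3.9
   vertex 0.2 0.6 2.9
   vertex 4.0 0.8 0.7
  endloop
 endfacet
 facet normal -0.388 0.208 0.898
  outer loop
   vertex 2.3 0.2 3.9
   vertex 2.8 0.7 4.0
   vertex 0.2 0.6 2.9
  endloop
 endfacet
 facet normal 0.667 -0.711 0.221
  outer loop
   vertex 2.3 0.2 3.9
   vertex 4.0 0.8 0.7
   vertex 2.8 0.7 4.0
  endloop
 endfacet
 facet normal 0.923 0.176 0.341
  outer loop
   vertex 3.6 2.9 0.7
   vertex 2.8 0.7 4.0
   vertex 4.0 0.8 0.7
  endloop
 endfacet
 facet normal 0.565 0.617 0.548
  outer loop
   vertex 3.6 2.9 0.7
   vertex 1.5 3.4 2.3
   vertex 2.8 0.7 4.0
  endloop
 endfacet
 facet normal -0.481 0.872 -0.089
  outer loop
   vertex 0.8 2.8 0.2
   vertex 0.2 2.5 0.5
   vertex 1.5 3.4 2.3
  endloop
 endfacet
 facet normal 0.016 0.960 -0.279
  outer loop
   vertex 0.8 2.8 0.2
   vertex 1.5 3.4 2.3
   vertex 3.6 2.9 0.7
  endloop
 endfacet
 facet normal -0.177 -0.496 -0.850
  outer loop
   vertex 0.8 2.8 0.2
   vertex 4.0 0.8 0.7
   vertex 0.2 2.5 0.5
  endloop
 endfacet
 facet normal 0.175 0.033 -0.984
  outer loop
   vertex 0.8 2.8 0.2
   vertex 3.6 2.9 0.7
   vertex 4.0 0.8 0.7
  endloop
 endfacet
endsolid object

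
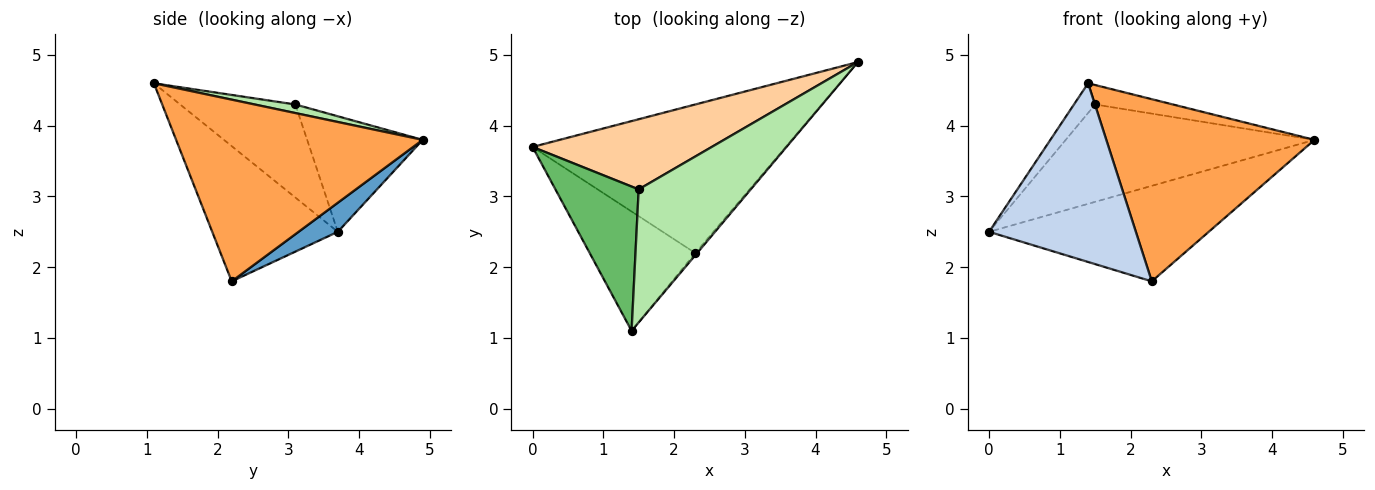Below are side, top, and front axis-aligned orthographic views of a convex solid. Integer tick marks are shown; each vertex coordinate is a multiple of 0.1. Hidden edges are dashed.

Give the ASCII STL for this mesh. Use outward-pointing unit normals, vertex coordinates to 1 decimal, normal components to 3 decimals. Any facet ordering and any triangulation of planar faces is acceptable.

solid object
 facet normal 0.096 0.538 -0.837
  outer loop
   vertex 2.3 2.2 1.8
   vertex 0.0 3.7 2.5
   vertex 4.6 4.9 3.8
  endloop
 endfacet
 facet normal -0.580 -0.678 -0.453
  outer loop
   vertex 2.3 2.2 1.8
   vertex 1.4 1.1 4.6
   vertex 0.0 3.7 2.5
  endloop
 endfacet
 facet normal 0.764 -0.645 -0.008
  outer loop
   vertex 2.3 2.2 1.8
   vertex 4.6 4.9 3.8
   vertex 1.4 1.1 4.6
  endloop
 endfacet
 facet normal -0.353 0.759 0.547
  outer loop
   vertex 1.5 3.1 4.3
   vertex 4.6 4.9 3.8
   vertex 0.0 3.7 2.5
  endloop
 endfacet
 facet normal -0.738 0.136 0.661
  outer loop
   vertex 1.5 3.1 4.3
   vertex 0.0 3.7 2.5
   vertex 1.4 1.1 4.6
  endloop
 endfacet
 facet normal 0.075 0.144 0.987
  outer loop
   vertex 1.5 3.1 4.3
   vertex 1.4 1.1 4.6
   vertex 4.6 4.9 3.8
  endloop
 endfacet
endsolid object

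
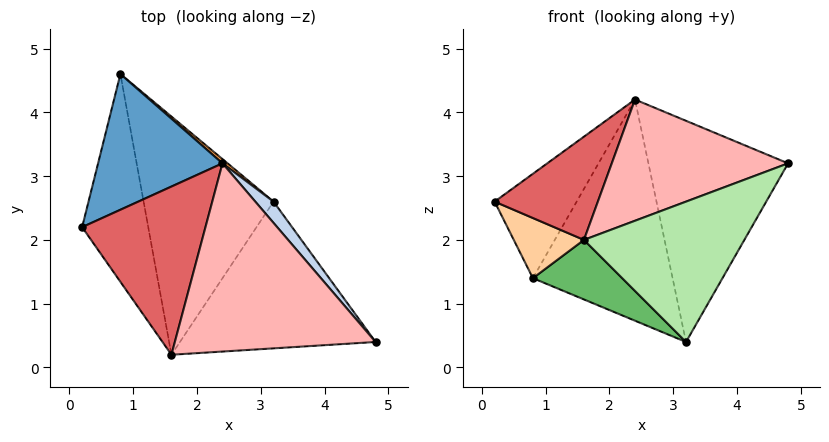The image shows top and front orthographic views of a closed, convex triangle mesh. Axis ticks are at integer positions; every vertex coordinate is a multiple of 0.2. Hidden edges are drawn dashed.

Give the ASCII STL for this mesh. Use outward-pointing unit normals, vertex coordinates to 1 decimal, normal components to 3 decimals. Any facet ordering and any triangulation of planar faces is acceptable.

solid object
 facet normal -0.649 0.464 0.603
  outer loop
   vertex 2.4 3.2 4.2
   vertex 0.8 4.6 1.4
   vertex 0.2 2.2 2.6
  endloop
 endfacet
 facet normal 0.769 0.637 0.061
  outer loop
   vertex 3.2 2.6 0.4
   vertex 2.4 3.2 4.2
   vertex 4.8 0.4 3.2
  endloop
 endfacet
 facet normal 0.644 0.765 0.015
  outer loop
   vertex 3.2 2.6 0.4
   vertex 0.8 4.6 1.4
   vertex 2.4 3.2 4.2
  endloop
 endfacet
 facet normal -0.629 -0.216 -0.747
  outer loop
   vertex 1.6 0.2 2.0
   vertex 0.2 2.2 2.6
   vertex 0.8 4.6 1.4
  endloop
 endfacet
 facet normal -0.518 -0.207 -0.830
  outer loop
   vertex 1.6 0.2 2.0
   vertex 0.8 4.6 1.4
   vertex 3.2 2.6 0.4
  endloop
 endfacet
 facet normal 0.300 -0.659 -0.689
  outer loop
   vertex 1.6 0.2 2.0
   vertex 3.2 2.6 0.4
   vertex 4.8 0.4 3.2
  endloop
 endfacet
 facet normal -0.357 -0.489 0.796
  outer loop
   vertex 1.6 0.2 2.0
   vertex 2.4 3.2 4.2
   vertex 0.2 2.2 2.6
  endloop
 endfacet
 facet normal -0.271 -0.521 0.809
  outer loop
   vertex 1.6 0.2 2.0
   vertex 4.8 0.4 3.2
   vertex 2.4 3.2 4.2
  endloop
 endfacet
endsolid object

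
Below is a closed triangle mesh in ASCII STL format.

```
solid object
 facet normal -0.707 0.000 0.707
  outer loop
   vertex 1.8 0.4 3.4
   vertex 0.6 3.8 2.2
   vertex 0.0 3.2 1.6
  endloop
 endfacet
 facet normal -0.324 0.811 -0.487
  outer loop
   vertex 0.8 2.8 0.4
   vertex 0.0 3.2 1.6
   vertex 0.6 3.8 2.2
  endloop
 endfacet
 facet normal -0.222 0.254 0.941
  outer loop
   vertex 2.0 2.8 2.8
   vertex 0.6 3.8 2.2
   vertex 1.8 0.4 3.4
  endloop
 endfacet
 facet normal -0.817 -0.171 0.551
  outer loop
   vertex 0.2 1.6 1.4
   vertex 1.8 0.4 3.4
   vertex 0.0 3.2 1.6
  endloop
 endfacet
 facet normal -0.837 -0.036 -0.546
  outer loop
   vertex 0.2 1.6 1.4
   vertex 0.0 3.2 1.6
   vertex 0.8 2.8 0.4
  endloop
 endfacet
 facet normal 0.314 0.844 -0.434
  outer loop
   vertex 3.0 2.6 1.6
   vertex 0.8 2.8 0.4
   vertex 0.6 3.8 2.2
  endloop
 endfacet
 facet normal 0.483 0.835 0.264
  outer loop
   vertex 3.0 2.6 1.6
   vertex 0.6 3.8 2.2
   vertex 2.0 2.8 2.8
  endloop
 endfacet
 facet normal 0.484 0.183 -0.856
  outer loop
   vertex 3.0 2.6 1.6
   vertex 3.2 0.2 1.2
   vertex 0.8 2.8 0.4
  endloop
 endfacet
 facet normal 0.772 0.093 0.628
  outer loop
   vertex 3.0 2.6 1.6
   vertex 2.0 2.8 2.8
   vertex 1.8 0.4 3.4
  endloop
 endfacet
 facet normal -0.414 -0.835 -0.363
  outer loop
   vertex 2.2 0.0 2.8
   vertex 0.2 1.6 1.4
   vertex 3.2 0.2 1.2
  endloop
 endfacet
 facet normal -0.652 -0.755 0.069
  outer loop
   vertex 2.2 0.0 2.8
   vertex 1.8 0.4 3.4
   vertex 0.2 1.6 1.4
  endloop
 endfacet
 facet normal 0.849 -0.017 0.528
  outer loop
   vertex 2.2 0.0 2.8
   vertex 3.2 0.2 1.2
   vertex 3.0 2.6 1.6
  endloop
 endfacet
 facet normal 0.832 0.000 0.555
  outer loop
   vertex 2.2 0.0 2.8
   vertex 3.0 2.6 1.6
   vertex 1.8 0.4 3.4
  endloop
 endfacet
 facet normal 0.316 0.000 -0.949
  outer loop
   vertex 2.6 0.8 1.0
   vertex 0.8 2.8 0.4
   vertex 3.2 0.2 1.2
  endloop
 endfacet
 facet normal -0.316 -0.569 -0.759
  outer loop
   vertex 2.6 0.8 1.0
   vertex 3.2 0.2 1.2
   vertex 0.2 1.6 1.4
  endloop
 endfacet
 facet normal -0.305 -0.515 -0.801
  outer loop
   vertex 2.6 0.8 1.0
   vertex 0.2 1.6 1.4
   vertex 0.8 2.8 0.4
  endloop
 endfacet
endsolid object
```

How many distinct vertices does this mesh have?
10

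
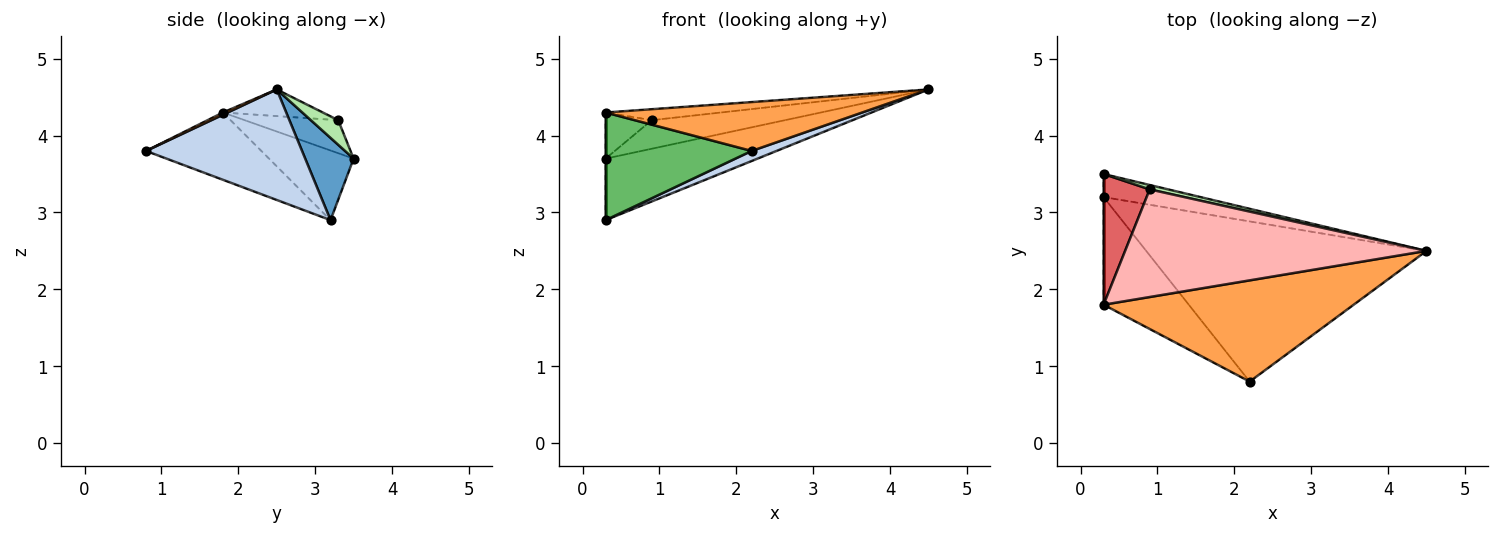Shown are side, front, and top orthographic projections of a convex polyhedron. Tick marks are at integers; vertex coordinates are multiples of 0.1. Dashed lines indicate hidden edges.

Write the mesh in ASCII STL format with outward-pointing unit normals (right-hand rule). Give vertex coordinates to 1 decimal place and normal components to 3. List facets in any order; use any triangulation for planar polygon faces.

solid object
 facet normal 0.286 0.897 -0.336
  outer loop
   vertex 0.3 3.2 2.9
   vertex 0.3 3.5 3.7
   vertex 4.5 2.5 4.6
  endloop
 endfacet
 facet normal 0.366 -0.058 -0.929
  outer loop
   vertex 0.3 3.2 2.9
   vertex 4.5 2.5 4.6
   vertex 2.2 0.8 3.8
  endloop
 endfacet
 facet normal 0.008 -0.435 0.900
  outer loop
   vertex 0.3 1.8 4.3
   vertex 2.2 0.8 3.8
   vertex 4.5 2.5 4.6
  endloop
 endfacet
 facet normal -1.000 0.000 0.000
  outer loop
   vertex 0.3 1.8 4.3
   vertex 0.3 3.5 3.7
   vertex 0.3 3.2 2.9
  endloop
 endfacet
 facet normal -0.487 -0.617 -0.617
  outer loop
   vertex 0.3 1.8 4.3
   vertex 0.3 3.2 2.9
   vertex 2.2 0.8 3.8
  endloop
 endfacet
 facet normal 0.199 0.969 0.149
  outer loop
   vertex 0.9 3.3 4.2
   vertex 4.5 2.5 4.6
   vertex 0.3 3.5 3.7
  endloop
 endfacet
 facet normal -0.559 0.276 0.782
  outer loop
   vertex 0.9 3.3 4.2
   vertex 0.3 3.5 3.7
   vertex 0.3 1.8 4.3
  endloop
 endfacet
 facet normal -0.088 0.101 0.991
  outer loop
   vertex 0.9 3.3 4.2
   vertex 0.3 1.8 4.3
   vertex 4.5 2.5 4.6
  endloop
 endfacet
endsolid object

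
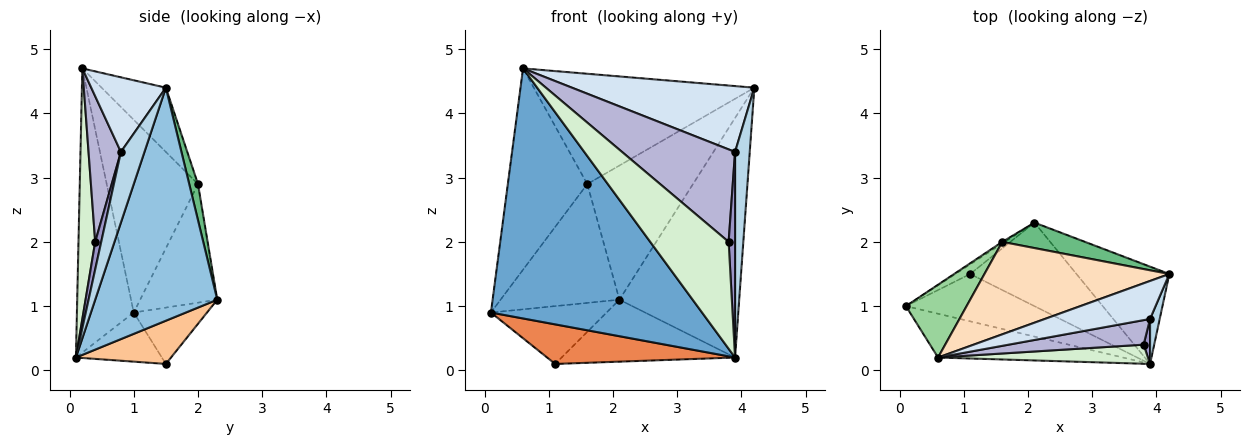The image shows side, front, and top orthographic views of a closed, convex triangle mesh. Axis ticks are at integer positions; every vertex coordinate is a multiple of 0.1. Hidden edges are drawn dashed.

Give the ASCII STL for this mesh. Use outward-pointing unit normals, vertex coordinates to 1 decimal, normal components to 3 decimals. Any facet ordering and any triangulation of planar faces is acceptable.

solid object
 facet normal -0.256 -0.952 -0.167
  outer loop
   vertex 0.6 0.2 4.7
   vertex 0.1 1.0 0.9
   vertex 3.9 0.1 0.2
  endloop
 endfacet
 facet normal 0.687 0.674 -0.274
  outer loop
   vertex 2.1 2.3 1.1
   vertex 4.2 1.5 4.4
   vertex 3.9 0.1 0.2
  endloop
 endfacet
 facet normal 0.843 -0.526 0.115
  outer loop
   vertex 3.9 0.8 3.4
   vertex 3.9 0.1 0.2
   vertex 4.2 1.5 4.4
  endloop
 endfacet
 facet normal 0.334 -0.816 0.471
  outer loop
   vertex 3.9 0.8 3.4
   vertex 4.2 1.5 4.4
   vertex 0.6 0.2 4.7
  endloop
 endfacet
 facet normal -0.281 -0.615 -0.736
  outer loop
   vertex 1.1 1.5 0.1
   vertex 3.9 0.1 0.2
   vertex 0.1 1.0 0.9
  endloop
 endfacet
 facet normal -0.530 0.837 -0.139
  outer loop
   vertex 1.1 1.5 0.1
   vertex 0.1 1.0 0.9
   vertex 2.1 2.3 1.1
  endloop
 endfacet
 facet normal 0.310 0.566 -0.763
  outer loop
   vertex 1.1 1.5 0.1
   vertex 2.1 2.3 1.1
   vertex 3.9 0.1 0.2
  endloop
 endfacet
 facet normal -0.218 0.748 0.627
  outer loop
   vertex 1.6 2.0 2.9
   vertex 0.6 0.2 4.7
   vertex 4.2 1.5 4.4
  endloop
 endfacet
 facet normal 0.081 0.979 0.186
  outer loop
   vertex 1.6 2.0 2.9
   vertex 4.2 1.5 4.4
   vertex 2.1 2.3 1.1
  endloop
 endfacet
 facet normal -0.734 0.639 0.231
  outer loop
   vertex 1.6 2.0 2.9
   vertex 0.1 1.0 0.9
   vertex 0.6 0.2 4.7
  endloop
 endfacet
 facet normal -0.544 0.839 -0.011
  outer loop
   vertex 1.6 2.0 2.9
   vertex 2.1 2.3 1.1
   vertex 0.1 1.0 0.9
  endloop
 endfacet
 facet normal 0.205 -0.963 0.172
  outer loop
   vertex 3.8 0.4 2.0
   vertex 0.6 0.2 4.7
   vertex 3.9 0.1 0.2
  endloop
 endfacet
 facet normal 0.675 -0.720 0.158
  outer loop
   vertex 3.8 0.4 2.0
   vertex 3.9 0.1 0.2
   vertex 3.9 0.8 3.4
  endloop
 endfacet
 facet normal 0.267 -0.932 0.247
  outer loop
   vertex 3.8 0.4 2.0
   vertex 3.9 0.8 3.4
   vertex 0.6 0.2 4.7
  endloop
 endfacet
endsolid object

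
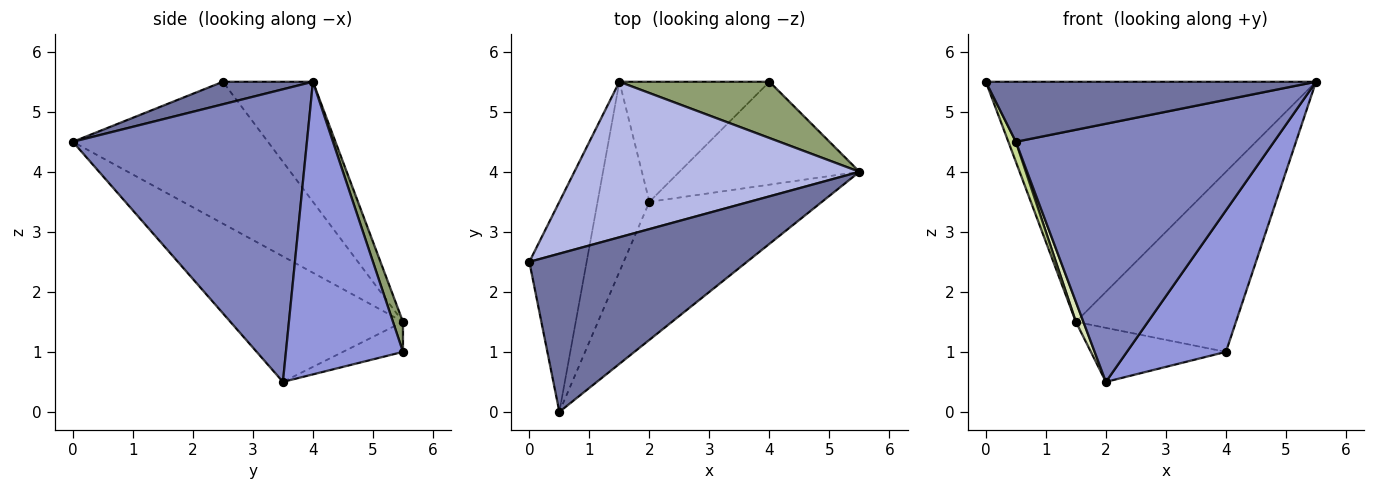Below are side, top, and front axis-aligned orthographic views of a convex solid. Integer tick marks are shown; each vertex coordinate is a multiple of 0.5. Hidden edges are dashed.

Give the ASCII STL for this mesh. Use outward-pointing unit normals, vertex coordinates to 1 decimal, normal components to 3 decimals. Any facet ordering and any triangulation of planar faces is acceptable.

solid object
 facet normal 0.096 -0.353 0.931
  outer loop
   vertex 0.5 0.0 4.5
   vertex 5.5 4.0 5.5
   vertex 0.0 2.5 5.5
  endloop
 endfacet
 facet normal 0.625 -0.689 -0.368
  outer loop
   vertex 2.0 3.5 0.5
   vertex 5.5 4.0 5.5
   vertex 0.5 0.0 4.5
  endloop
 endfacet
 facet normal 0.691 -0.585 -0.425
  outer loop
   vertex 2.0 3.5 0.5
   vertex 4.0 5.5 1.0
   vertex 5.5 4.0 5.5
  endloop
 endfacet
 facet normal -0.223 0.818 0.530
  outer loop
   vertex 1.5 5.5 1.5
   vertex 0.0 2.5 5.5
   vertex 5.5 4.0 5.5
  endloop
 endfacet
 facet normal 0.060 0.953 0.298
  outer loop
   vertex 1.5 5.5 1.5
   vertex 5.5 4.0 5.5
   vertex 4.0 5.5 1.0
  endloop
 endfacet
 facet normal -0.179 0.404 -0.897
  outer loop
   vertex 1.5 5.5 1.5
   vertex 4.0 5.5 1.0
   vertex 2.0 3.5 0.5
  endloop
 endfacet
 facet normal -0.927 -0.036 -0.374
  outer loop
   vertex 1.5 5.5 1.5
   vertex 0.5 0.0 4.5
   vertex 0.0 2.5 5.5
  endloop
 endfacet
 facet normal -0.924 -0.040 -0.381
  outer loop
   vertex 1.5 5.5 1.5
   vertex 2.0 3.5 0.5
   vertex 0.5 0.0 4.5
  endloop
 endfacet
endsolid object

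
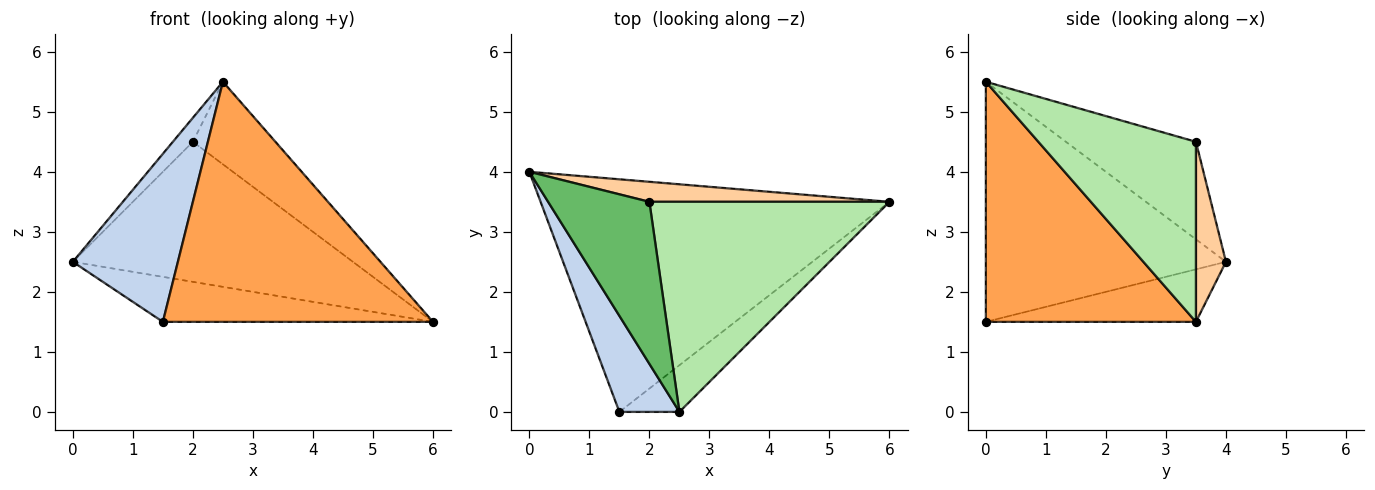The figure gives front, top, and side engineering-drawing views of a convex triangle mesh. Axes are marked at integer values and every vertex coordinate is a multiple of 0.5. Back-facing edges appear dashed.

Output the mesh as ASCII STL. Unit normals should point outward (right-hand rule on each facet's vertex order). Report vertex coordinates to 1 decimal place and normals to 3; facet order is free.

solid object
 facet normal -0.146 0.188 -0.971
  outer loop
   vertex 1.5 0.0 1.5
   vertex 0.0 4.0 2.5
   vertex 6.0 3.5 1.5
  endloop
 endfacet
 facet normal -0.893 -0.391 0.223
  outer loop
   vertex 1.5 0.0 1.5
   vertex 2.5 0.0 5.5
   vertex 0.0 4.0 2.5
  endloop
 endfacet
 facet normal 0.607 -0.780 -0.152
  outer loop
   vertex 1.5 0.0 1.5
   vertex 6.0 3.5 1.5
   vertex 2.5 0.0 5.5
  endloop
 endfacet
 facet normal 0.105 0.984 0.141
  outer loop
   vertex 2.0 3.5 4.5
   vertex 6.0 3.5 1.5
   vertex 0.0 4.0 2.5
  endloop
 endfacet
 facet normal -0.690 0.106 0.716
  outer loop
   vertex 2.0 3.5 4.5
   vertex 0.0 4.0 2.5
   vertex 2.5 0.0 5.5
  endloop
 endfacet
 facet normal 0.572 0.300 0.763
  outer loop
   vertex 2.0 3.5 4.5
   vertex 2.5 0.0 5.5
   vertex 6.0 3.5 1.5
  endloop
 endfacet
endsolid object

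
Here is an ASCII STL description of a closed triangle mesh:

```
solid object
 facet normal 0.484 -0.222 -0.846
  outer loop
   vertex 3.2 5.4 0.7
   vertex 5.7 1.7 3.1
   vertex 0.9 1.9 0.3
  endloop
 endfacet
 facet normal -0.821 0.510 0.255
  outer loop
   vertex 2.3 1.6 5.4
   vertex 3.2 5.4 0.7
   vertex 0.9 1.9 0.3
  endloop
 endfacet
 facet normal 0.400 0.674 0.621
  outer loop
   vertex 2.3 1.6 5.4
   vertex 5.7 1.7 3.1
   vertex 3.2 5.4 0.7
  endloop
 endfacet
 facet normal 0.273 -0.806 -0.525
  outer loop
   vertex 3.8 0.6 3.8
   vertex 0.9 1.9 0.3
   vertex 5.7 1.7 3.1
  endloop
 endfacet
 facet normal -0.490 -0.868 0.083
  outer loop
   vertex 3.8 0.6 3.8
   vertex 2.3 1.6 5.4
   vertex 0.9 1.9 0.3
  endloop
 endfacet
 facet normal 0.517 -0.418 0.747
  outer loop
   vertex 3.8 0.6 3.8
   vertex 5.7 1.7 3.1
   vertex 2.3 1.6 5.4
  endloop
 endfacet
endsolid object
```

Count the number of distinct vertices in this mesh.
5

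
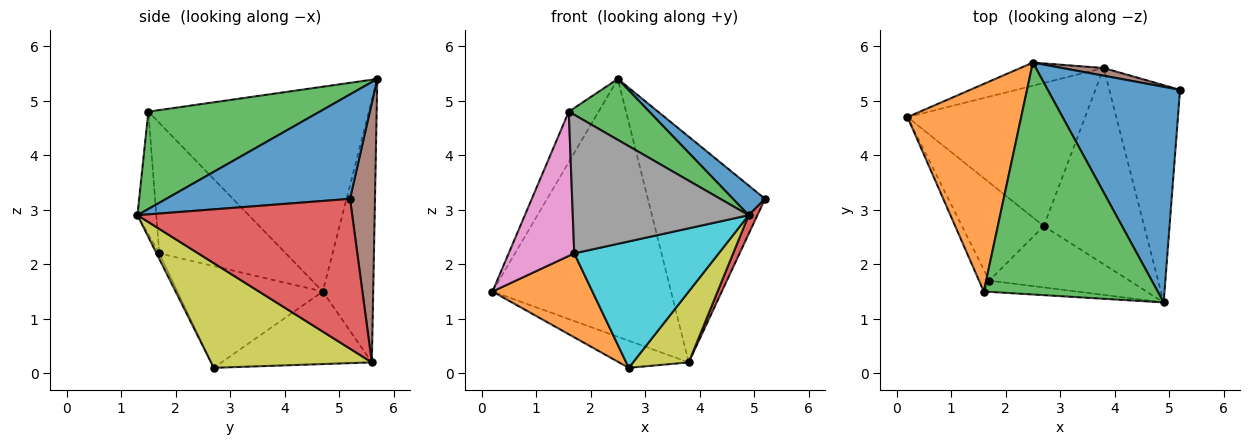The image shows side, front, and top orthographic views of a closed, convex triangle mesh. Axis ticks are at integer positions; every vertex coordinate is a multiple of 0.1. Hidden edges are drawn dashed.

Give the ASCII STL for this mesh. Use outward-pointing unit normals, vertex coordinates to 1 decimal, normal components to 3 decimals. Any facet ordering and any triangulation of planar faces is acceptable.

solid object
 facet normal 0.616 -0.107 0.780
  outer loop
   vertex 2.5 5.7 5.4
   vertex 4.9 1.3 2.9
   vertex 5.2 5.2 3.2
  endloop
 endfacet
 facet normal -0.868 0.117 0.482
  outer loop
   vertex 1.6 1.5 4.8
   vertex 2.5 5.7 5.4
   vertex 0.2 4.7 1.5
  endloop
 endfacet
 facet normal 0.476 -0.224 0.850
  outer loop
   vertex 1.6 1.5 4.8
   vertex 4.9 1.3 2.9
   vertex 2.5 5.7 5.4
  endloop
 endfacet
 facet normal 0.904 -0.037 -0.427
  outer loop
   vertex 3.8 5.6 0.2
   vertex 5.2 5.2 3.2
   vertex 4.9 1.3 2.9
  endloop
 endfacet
 facet normal -0.271 0.959 -0.086
  outer loop
   vertex 3.8 5.6 0.2
   vertex 0.2 4.7 1.5
   vertex 2.5 5.7 5.4
  endloop
 endfacet
 facet normal 0.208 0.978 0.033
  outer loop
   vertex 3.8 5.6 0.2
   vertex 2.5 5.7 5.4
   vertex 5.2 5.2 3.2
  endloop
 endfacet
 facet normal -0.886 -0.459 -0.069
  outer loop
   vertex 1.7 1.7 2.2
   vertex 1.6 1.5 4.8
   vertex 0.2 4.7 1.5
  endloop
 endfacet
 facet normal -0.106 -0.991 -0.080
  outer loop
   vertex 1.7 1.7 2.2
   vertex 4.9 1.3 2.9
   vertex 1.6 1.5 4.8
  endloop
 endfacet
 facet normal 0.700 -0.242 -0.671
  outer loop
   vertex 2.7 2.7 0.1
   vertex 3.8 5.6 0.2
   vertex 4.9 1.3 2.9
  endloop
 endfacet
 facet normal -0.017 -0.900 -0.436
  outer loop
   vertex 2.7 2.7 0.1
   vertex 4.9 1.3 2.9
   vertex 1.7 1.7 2.2
  endloop
 endfacet
 facet normal -0.372 0.173 -0.912
  outer loop
   vertex 2.7 2.7 0.1
   vertex 0.2 4.7 1.5
   vertex 3.8 5.6 0.2
  endloop
 endfacet
 facet normal -0.687 -0.472 -0.552
  outer loop
   vertex 2.7 2.7 0.1
   vertex 1.7 1.7 2.2
   vertex 0.2 4.7 1.5
  endloop
 endfacet
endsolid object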